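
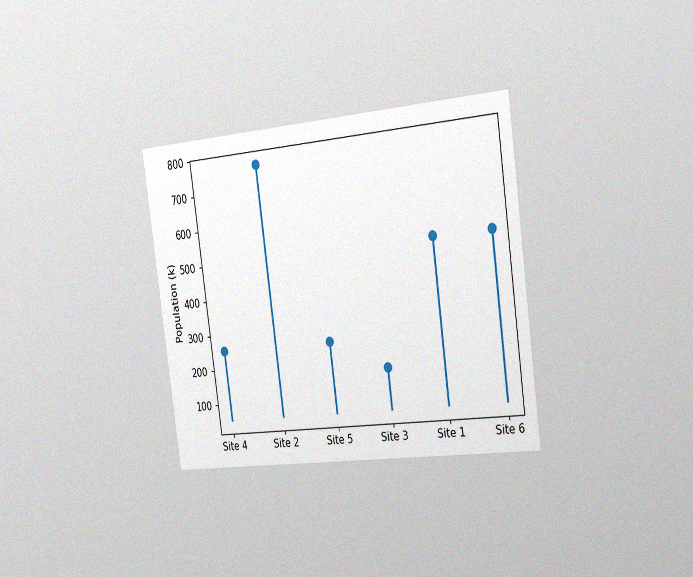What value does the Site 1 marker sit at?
The chart is tilted about 8° counter-clockwise and viewed slightly from the right, with some photo noise. The Site 1 marker sits at 510k.

510k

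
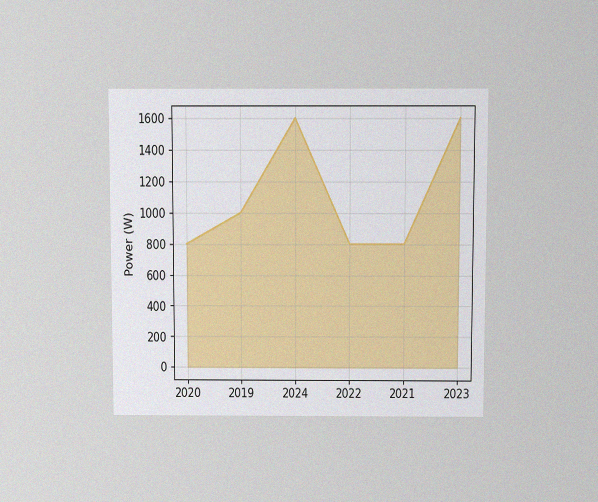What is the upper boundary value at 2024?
1600W

The chart is viewed slightly from above, with some photo noise. At 2024 the upper boundary is at 1600W.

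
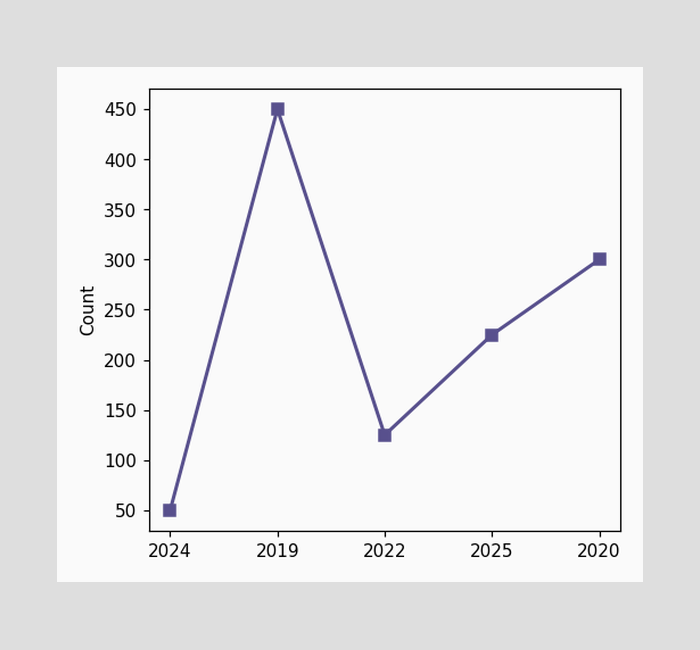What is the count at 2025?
At 2025, the line is at 225.

225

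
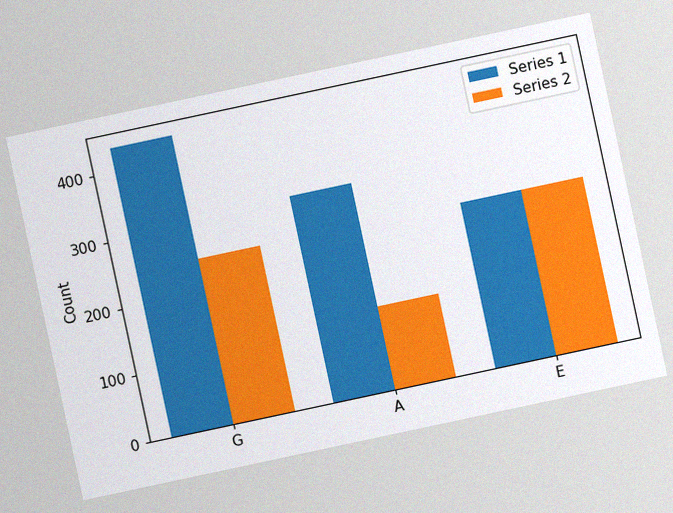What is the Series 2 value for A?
124

The chart is tilted about 12° counter-clockwise, with some photo noise. The Series 2 bar at A reaches 124 on the y-axis.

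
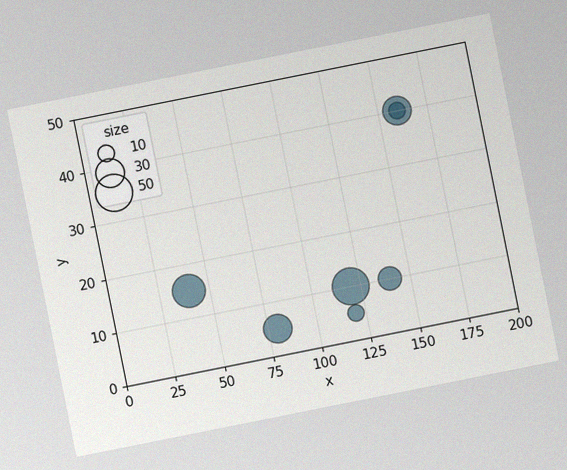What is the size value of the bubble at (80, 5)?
30

The chart is tilted about 11° counter-clockwise, with some photo noise. Matching the bubble at (80, 5) against the size legend gives 30.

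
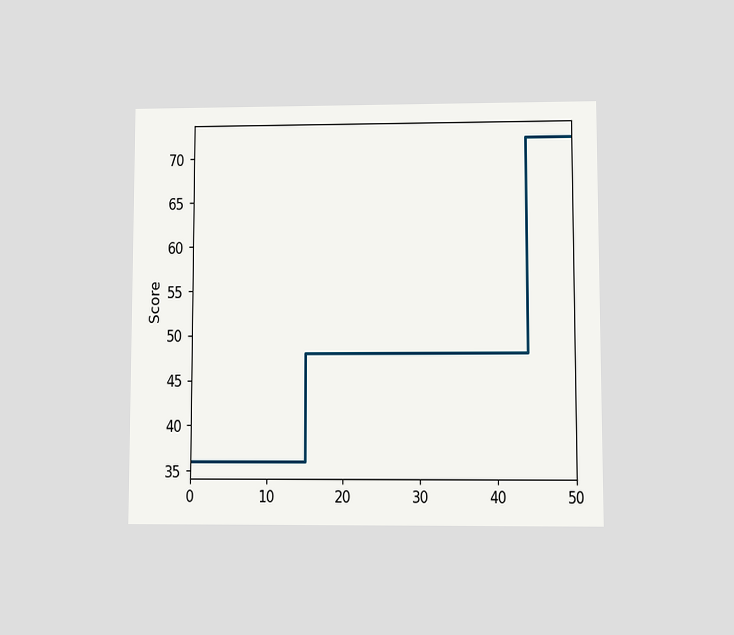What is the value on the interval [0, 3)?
36

The chart is viewed at a slight angle. On [0, 3) the step sits at 36.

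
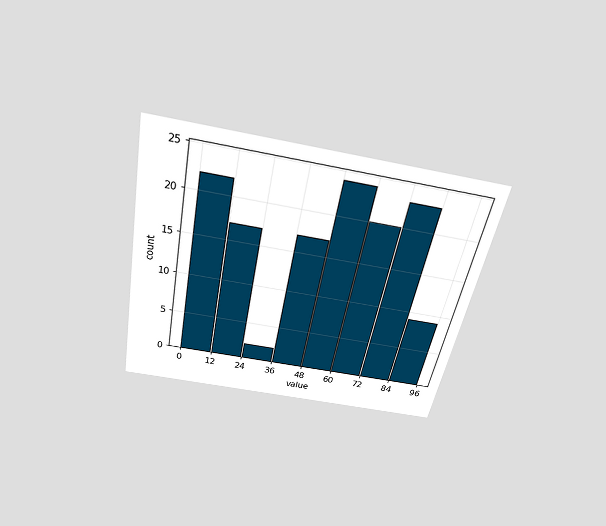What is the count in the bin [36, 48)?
17

The chart is tilted about 11° clockwise and viewed slightly from above. The [36, 48) bin has height 17.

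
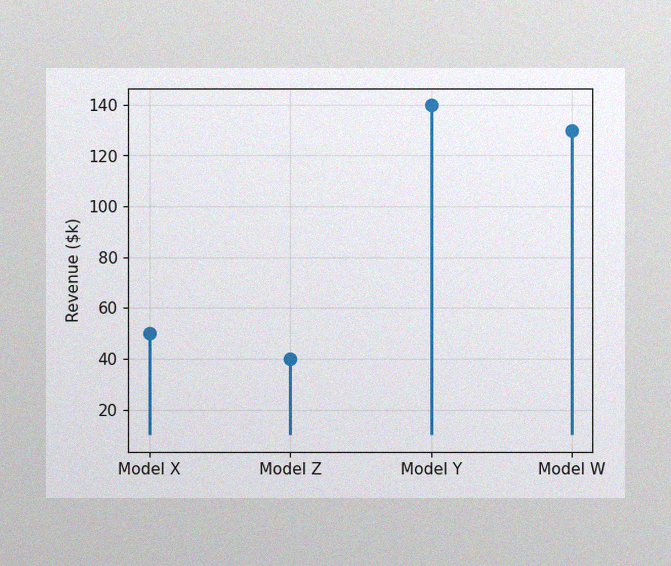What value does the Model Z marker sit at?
The image has some photo noise and uneven lighting. The Model Z marker sits at $40k.

$40k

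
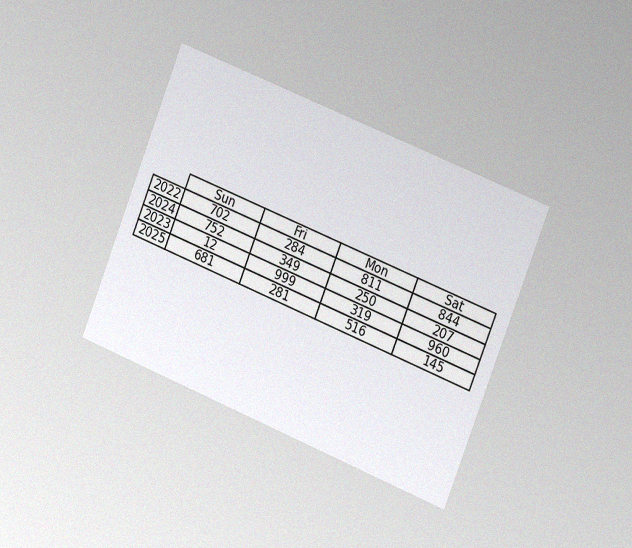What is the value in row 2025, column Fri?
The chart is tilted about 22° clockwise and viewed slightly from the right, with some photo noise. The (2025, Fri) cell reads 281.

281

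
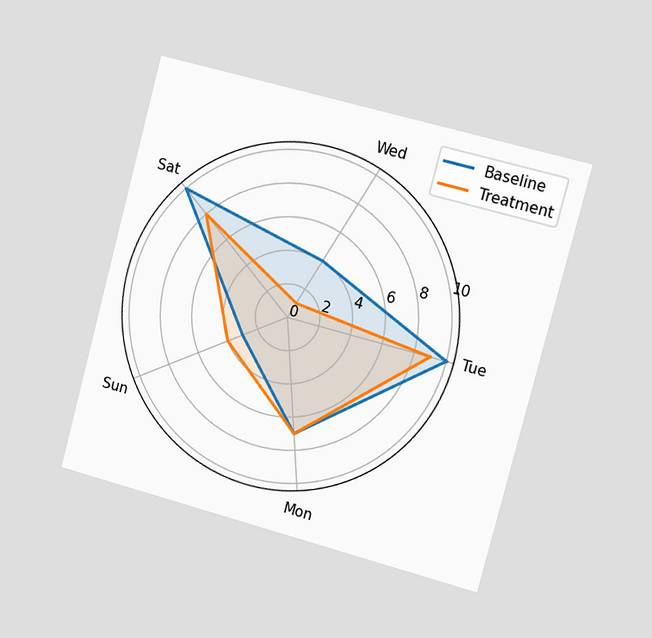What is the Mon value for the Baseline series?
The chart is tilted about 15° clockwise and viewed slightly from the right. On the Mon axis, Baseline reaches 7.

7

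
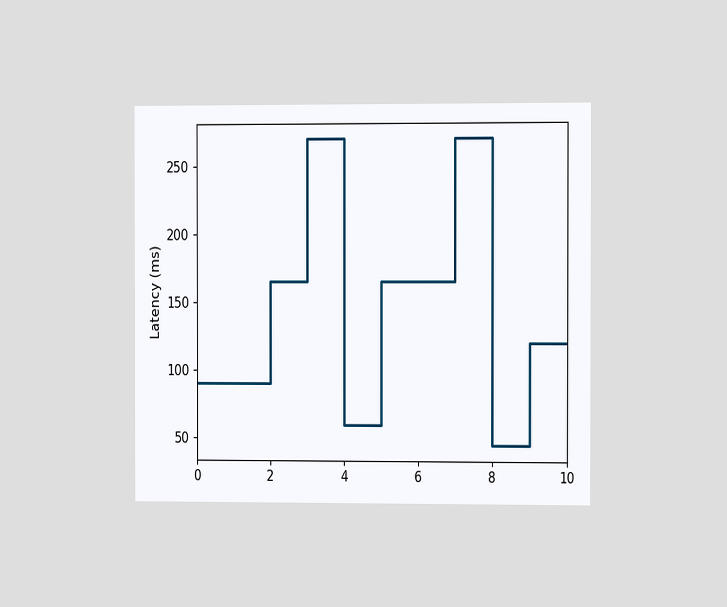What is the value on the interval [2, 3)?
The chart is viewed slightly from the right. On [2, 3) the step sits at 165ms.

165ms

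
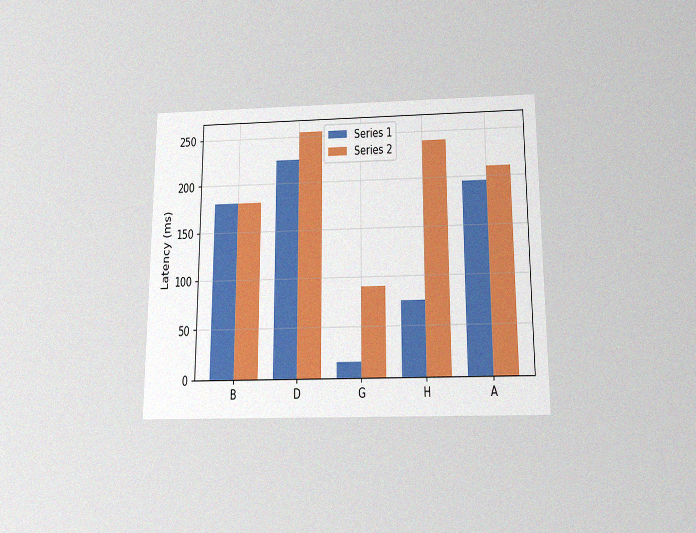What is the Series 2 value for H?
240ms

The chart is viewed slightly from below, with some photo noise. The Series 2 bar at H reaches 240ms on the y-axis.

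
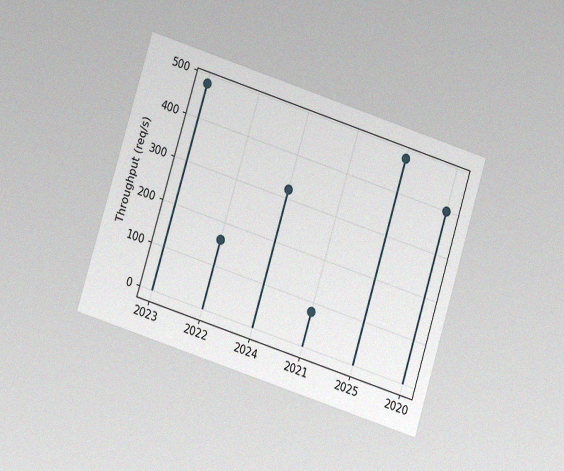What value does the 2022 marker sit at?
160req/s

The chart is tilted about 17° clockwise and viewed at a slight angle, with some photo noise. The 2022 marker sits at 160req/s.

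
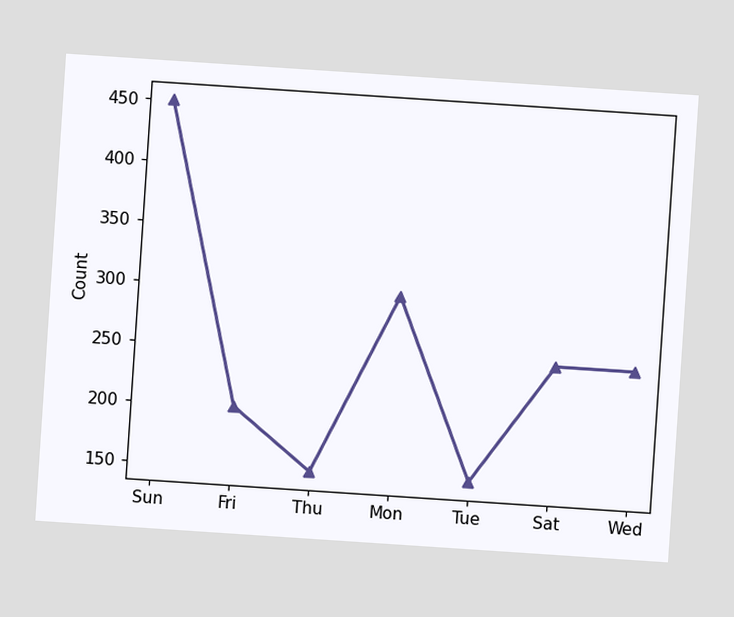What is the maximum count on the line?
450

The chart is tilted about 4° clockwise. The highest point is at Sun, and reading across to the y-axis gives 450.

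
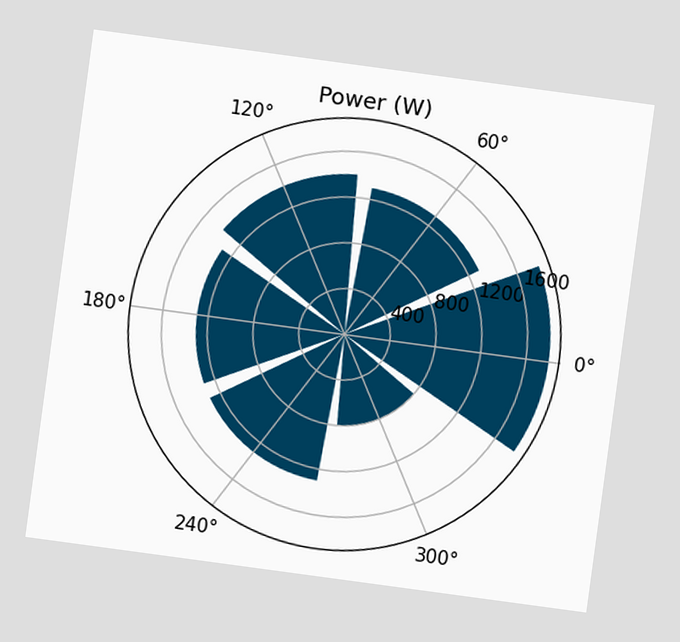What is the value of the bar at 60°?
The chart is tilted about 8° clockwise. The bar at 60° reaches 1300W on the radial axis.

1300W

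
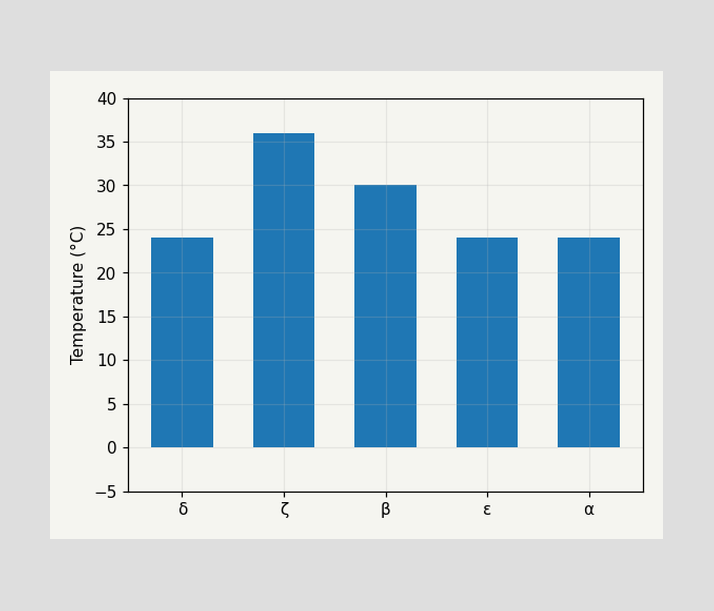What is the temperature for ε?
Reading along the chart's y-axis, the ε bar reaches 24°C.

24°C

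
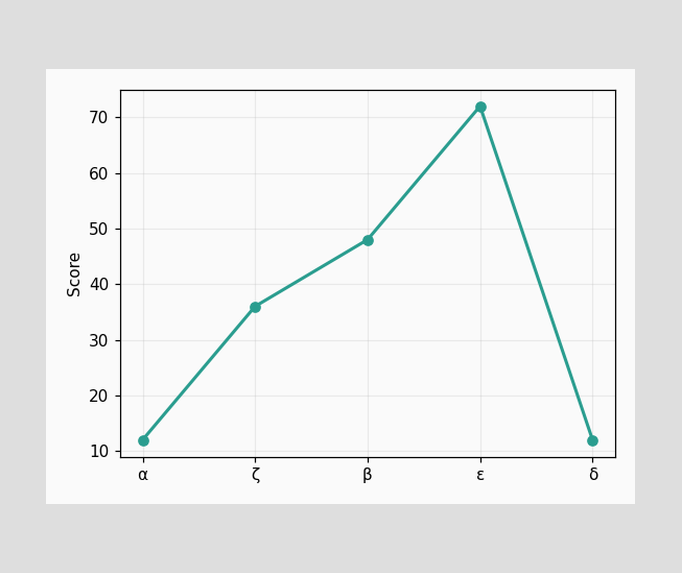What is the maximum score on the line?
72

The highest point is at ε, and reading across to the y-axis gives 72.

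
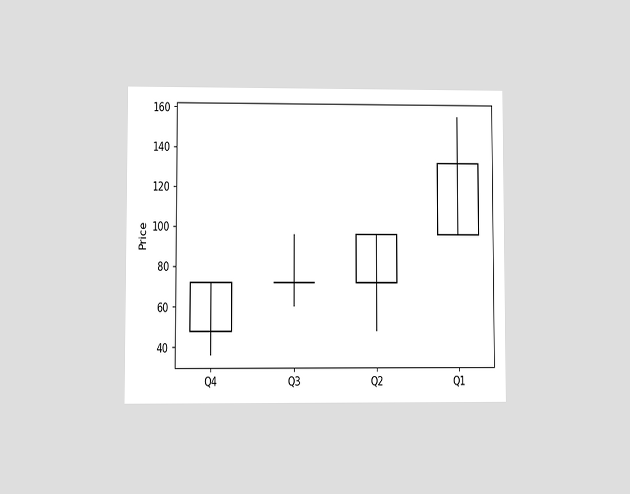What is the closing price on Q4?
The chart is viewed at a slight angle. The Q4 candle closes at 72.

72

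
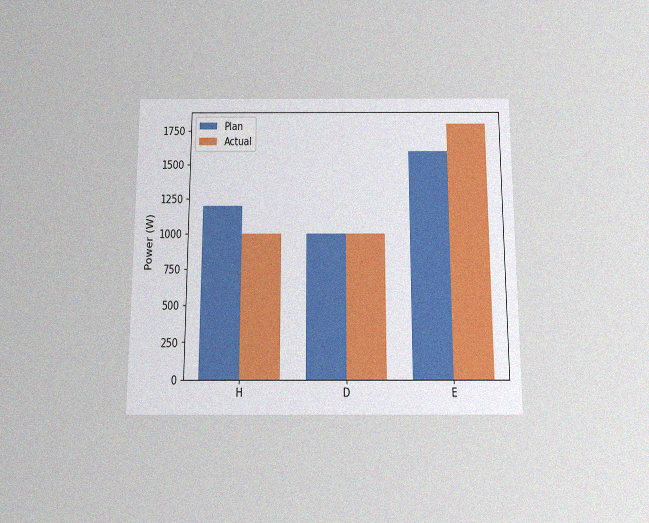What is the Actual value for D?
The chart is viewed slightly from below, with some photo noise. The Actual bar at D reaches 1000W on the y-axis.

1000W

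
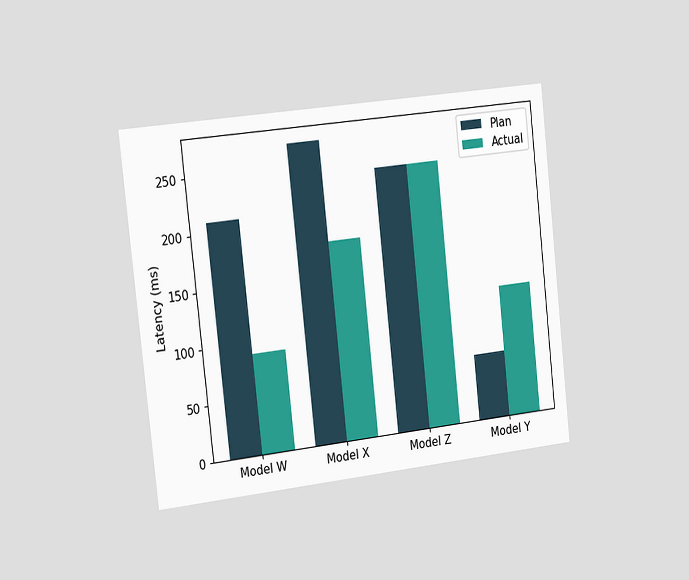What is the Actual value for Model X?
The chart is tilted about 6° counter-clockwise and viewed slightly from the left. The Actual bar at Model X reaches 180ms on the y-axis.

180ms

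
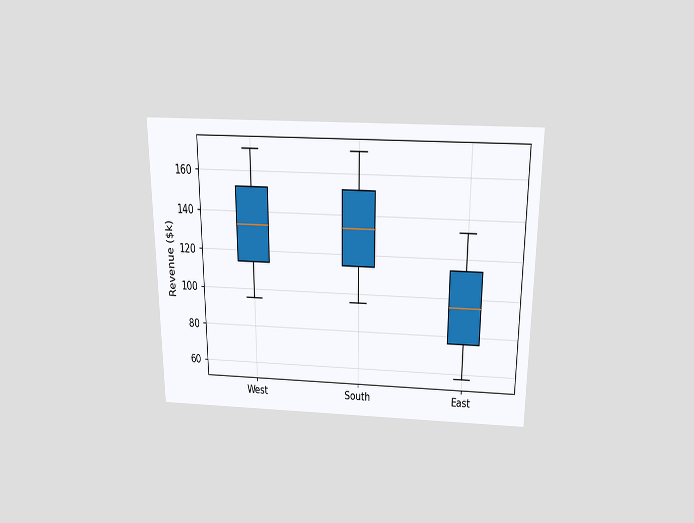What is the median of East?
The chart is viewed slightly from above. The median line in the East box sits at $95k.

$95k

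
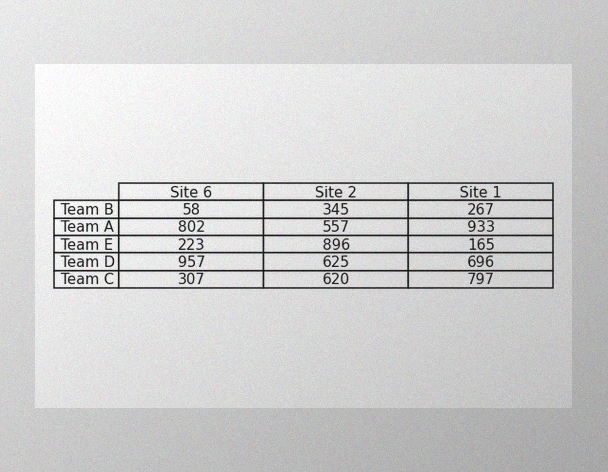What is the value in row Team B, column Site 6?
The image has some photo noise and uneven lighting. The (Team B, Site 6) cell reads 58.

58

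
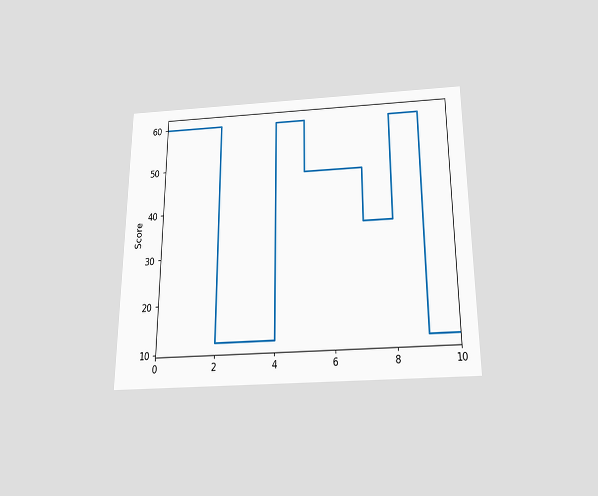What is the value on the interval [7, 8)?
36

The chart is viewed slightly from below. On [7, 8) the step sits at 36.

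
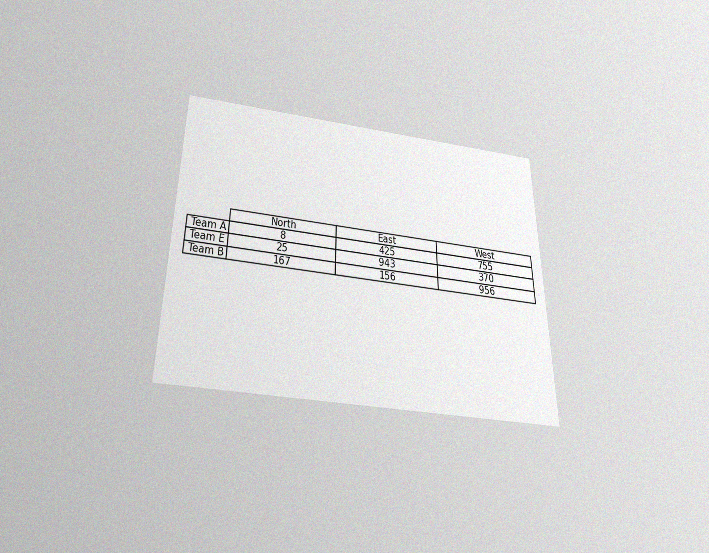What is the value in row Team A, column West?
755

The chart is viewed slightly from below, with some photo noise. The (Team A, West) cell reads 755.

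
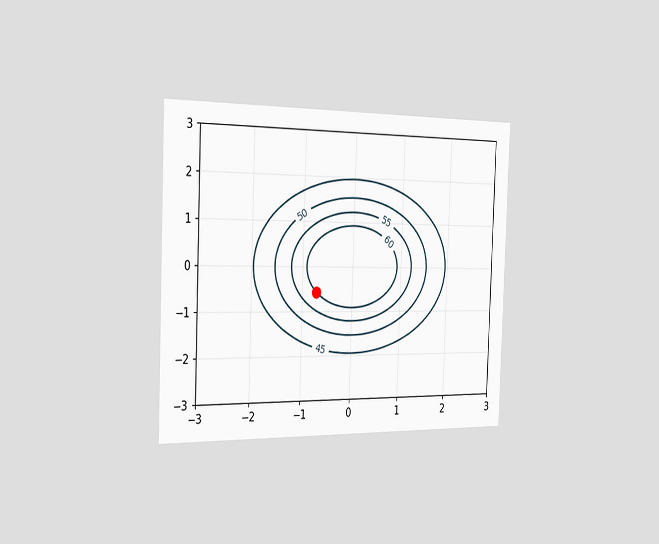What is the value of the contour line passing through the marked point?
60

The chart is tilted about 2° clockwise and viewed slightly from the left. The marked point sits on the contour labelled 60.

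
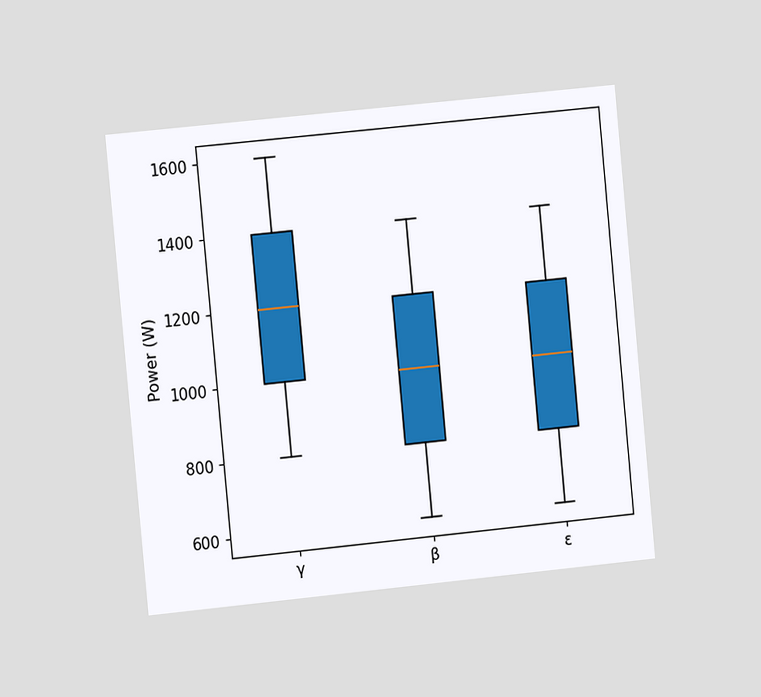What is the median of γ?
The chart is tilted about 5° counter-clockwise and viewed slightly from the left. The median line in the γ box sits at 1200W.

1200W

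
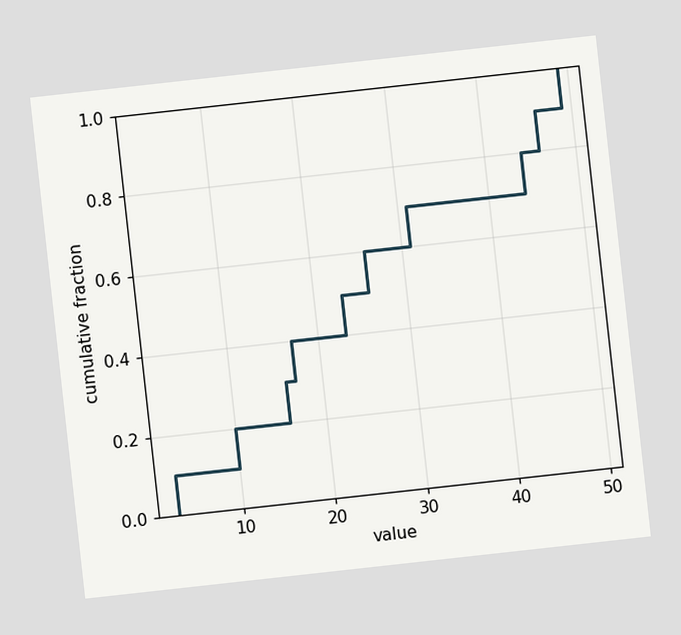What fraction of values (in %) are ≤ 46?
The chart is tilted about 6° counter-clockwise. At x=46 the ECDF step is at 90%.

90%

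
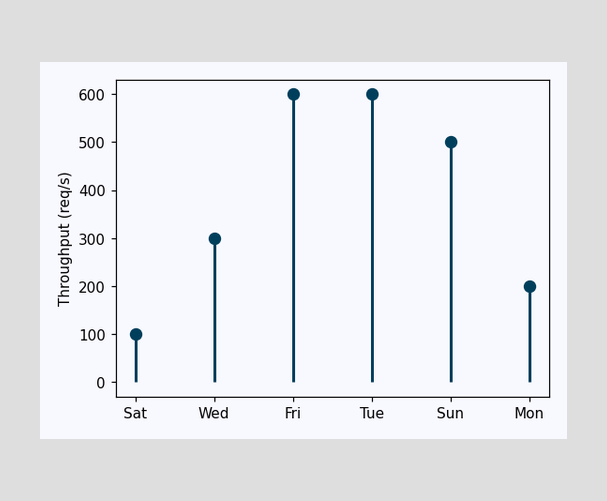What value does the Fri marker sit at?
The Fri marker sits at 600req/s.

600req/s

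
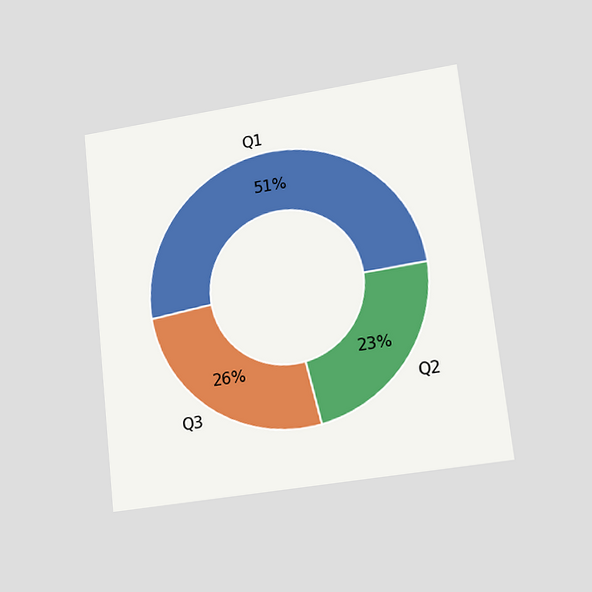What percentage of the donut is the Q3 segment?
26%

The chart is tilted about 6° counter-clockwise and viewed at a slight angle. The Q3 segment takes up 26% of the ring.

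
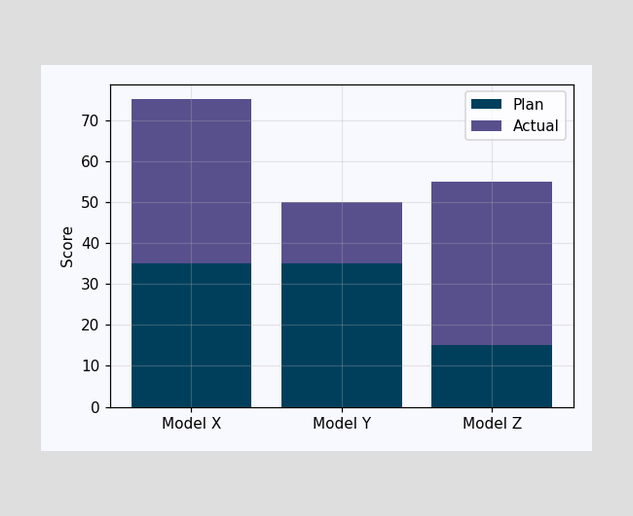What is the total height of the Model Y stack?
50

The Model Y stack's top reaches 50 on the y-axis.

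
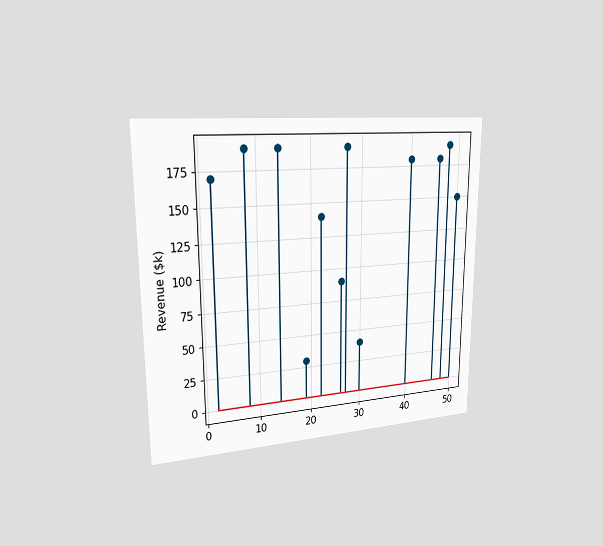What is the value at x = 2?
$170k

The chart is viewed slightly from the left. The stem at x=2 reaches $170k.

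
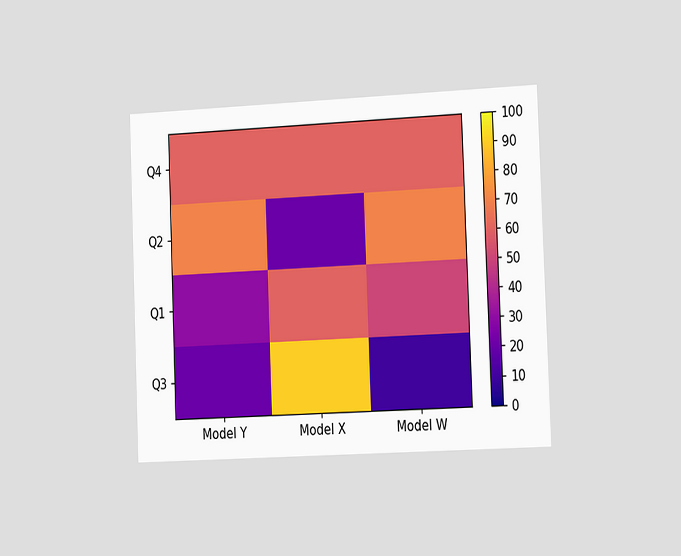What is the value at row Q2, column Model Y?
The chart is tilted about 2° counter-clockwise and viewed slightly from the right. Matching cell (Q2, Model Y) against the colorbar gives 70.

70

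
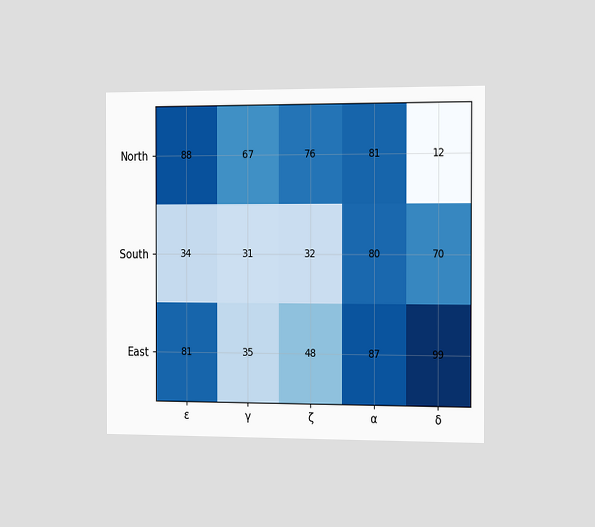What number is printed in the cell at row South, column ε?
34

The chart is viewed slightly from the right. The (South, ε) cell reads 34.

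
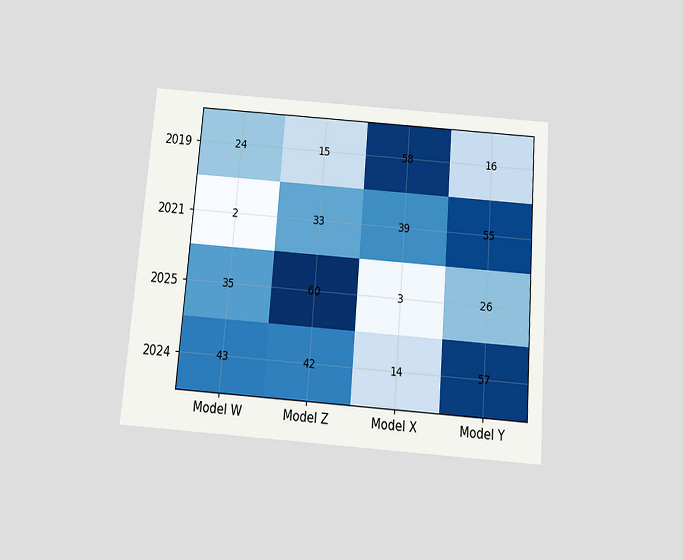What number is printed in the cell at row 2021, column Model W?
2

The chart is tilted about 4° clockwise and viewed slightly from below. The (2021, Model W) cell reads 2.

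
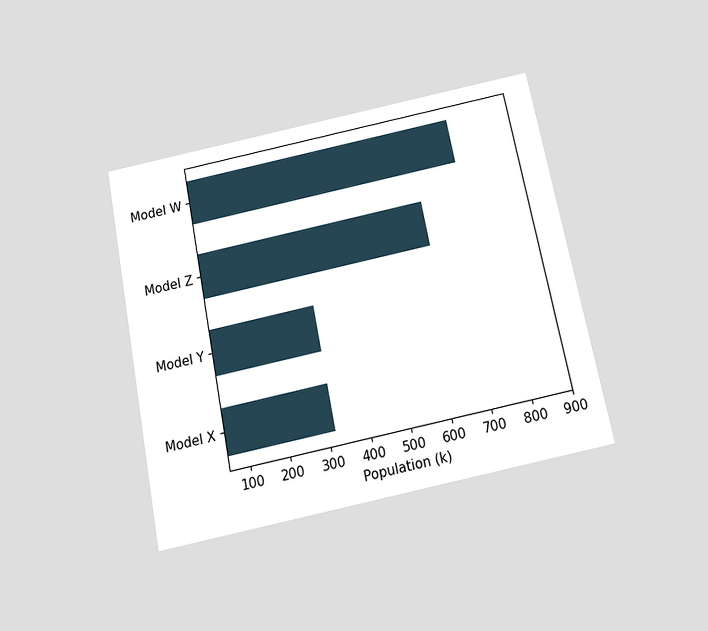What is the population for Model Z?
636k

The chart is tilted about 11° counter-clockwise and viewed slightly from below. Reading along the chart's x-axis, the Model Z bar reaches 636k.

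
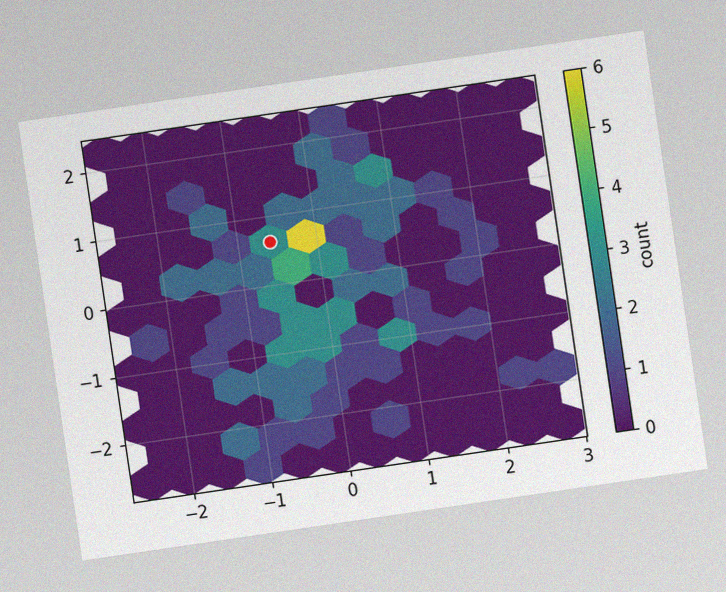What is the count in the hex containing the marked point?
The chart is tilted about 8° counter-clockwise, with some photo noise. The marked hex reads 3 on the colorbar.

3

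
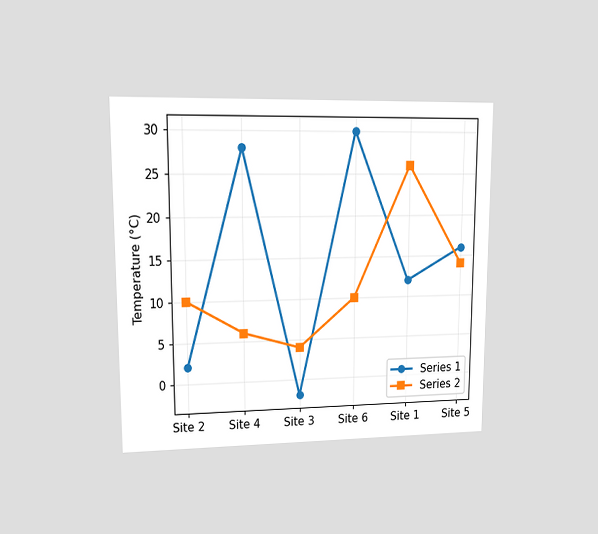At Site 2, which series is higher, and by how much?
Series 2, by 8°C

The chart is viewed at a slight angle. At Site 2, Series 2 sits above the other line by 8°C.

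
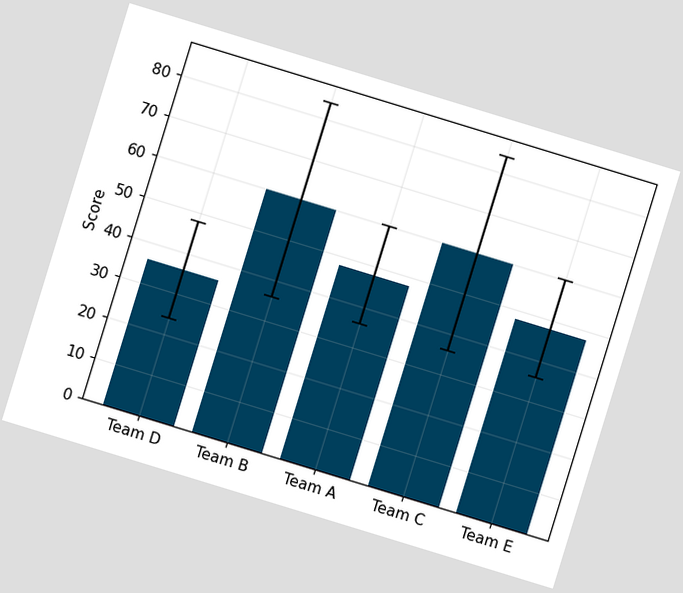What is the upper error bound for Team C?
84

The chart is tilted about 17° clockwise. The Team C bar's upper whisker reaches 84.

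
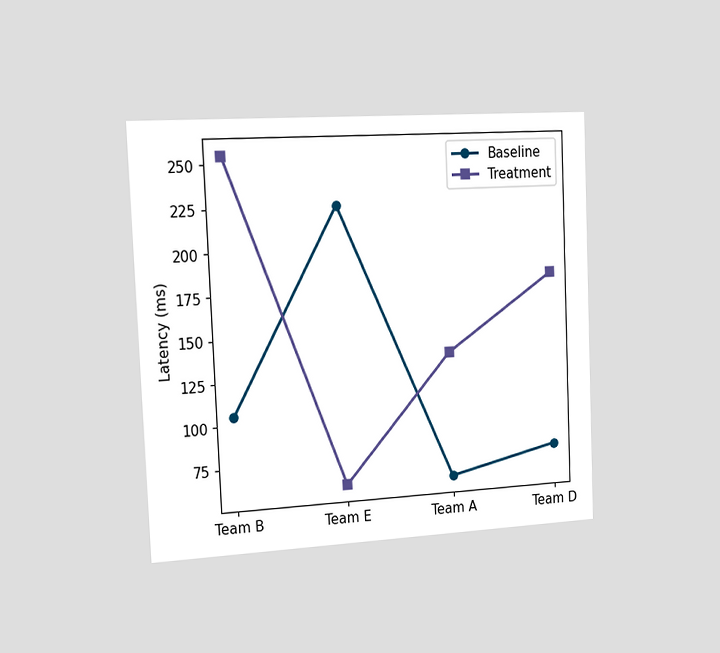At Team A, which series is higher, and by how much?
The chart is tilted about 2° counter-clockwise and viewed slightly from the left. At Team A, Treatment sits above the other line by 75ms.

Treatment, by 75ms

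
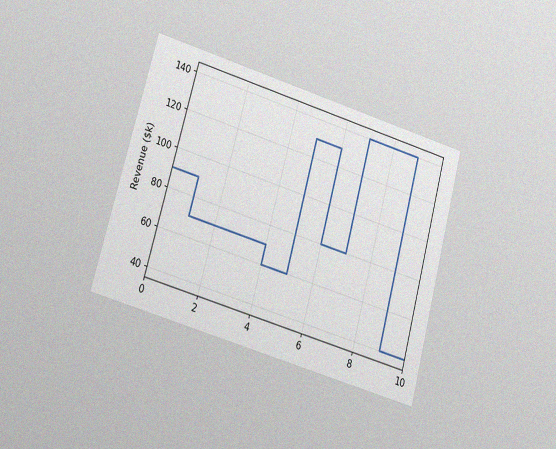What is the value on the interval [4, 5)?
$60k

The chart is tilted about 16° clockwise and viewed at a slight angle, with some photo noise. On [4, 5) the step sits at $60k.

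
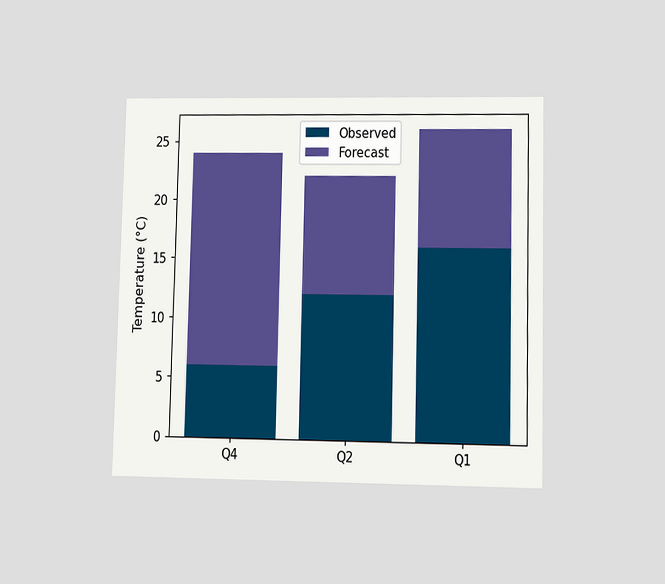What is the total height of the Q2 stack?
The chart is viewed at a slight angle. The Q2 stack's top reaches 22°C on the y-axis.

22°C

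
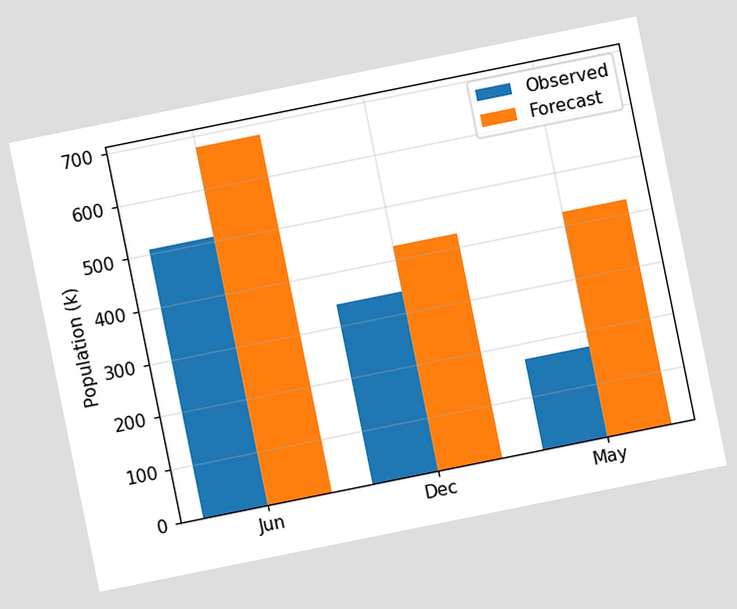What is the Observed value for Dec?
340k

The chart is tilted about 11° counter-clockwise. The Observed bar at Dec reaches 340k on the y-axis.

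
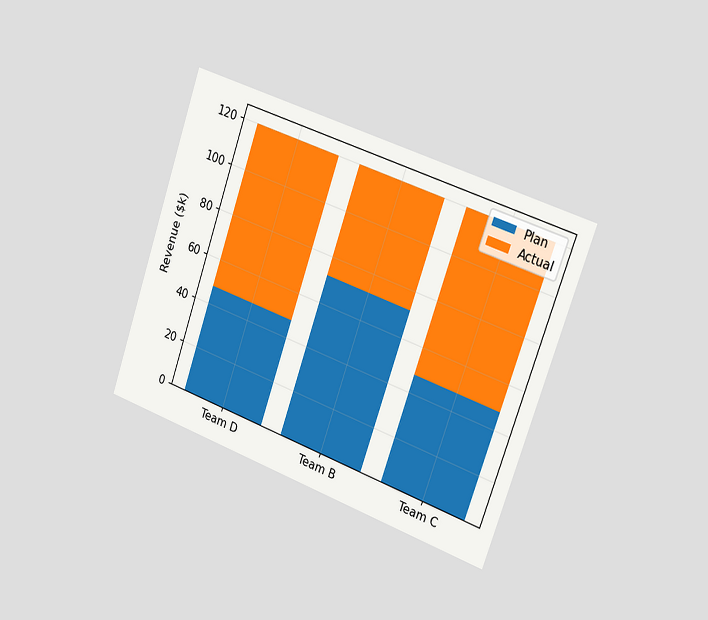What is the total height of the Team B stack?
$120k

The chart is tilted about 19° clockwise and viewed slightly from the right. The Team B stack's top reaches $120k on the y-axis.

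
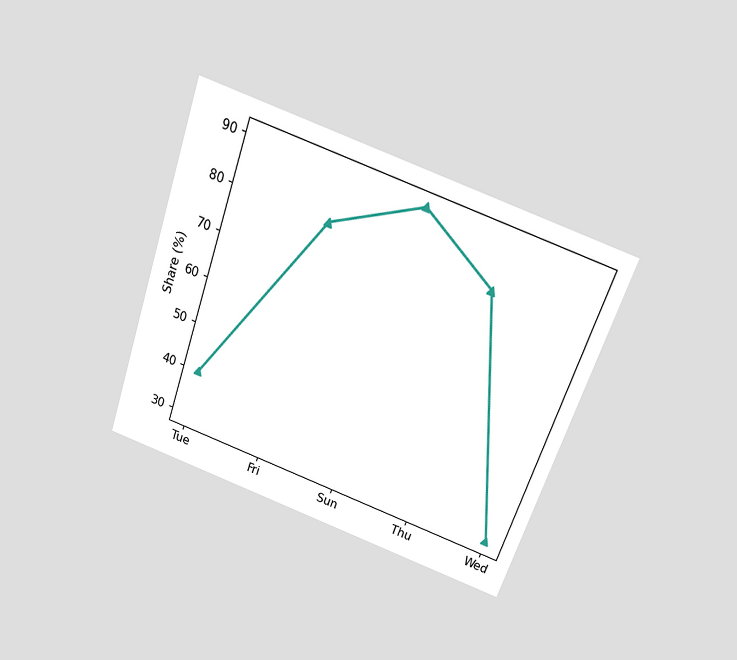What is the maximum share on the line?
90%

The chart is tilted about 20° clockwise and viewed slightly from above. The highest point is at Sun, and reading across to the y-axis gives 90%.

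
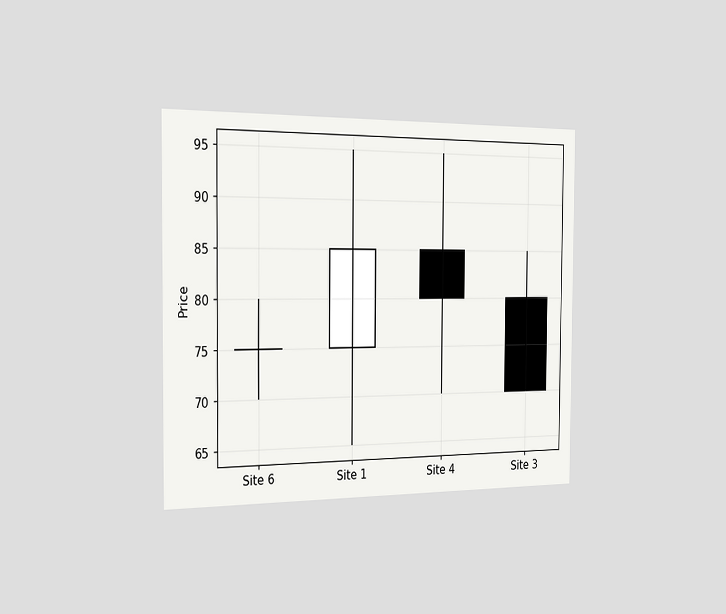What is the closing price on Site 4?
80

The chart is viewed slightly from the left. The Site 4 candle closes at 80.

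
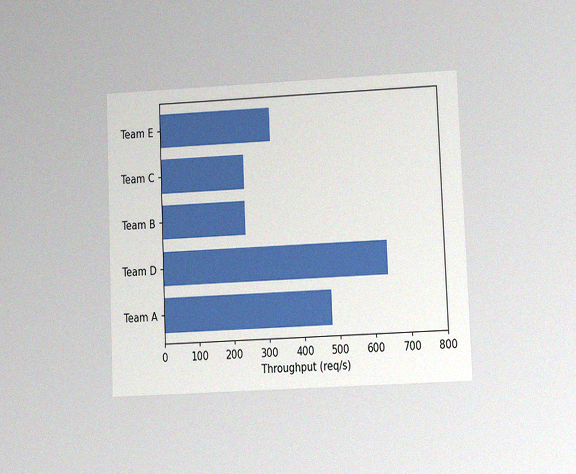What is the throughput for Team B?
The chart is tilted about 2° counter-clockwise and viewed at a slight angle, with some photo noise. Reading along the chart's x-axis, the Team B bar reaches 240req/s.

240req/s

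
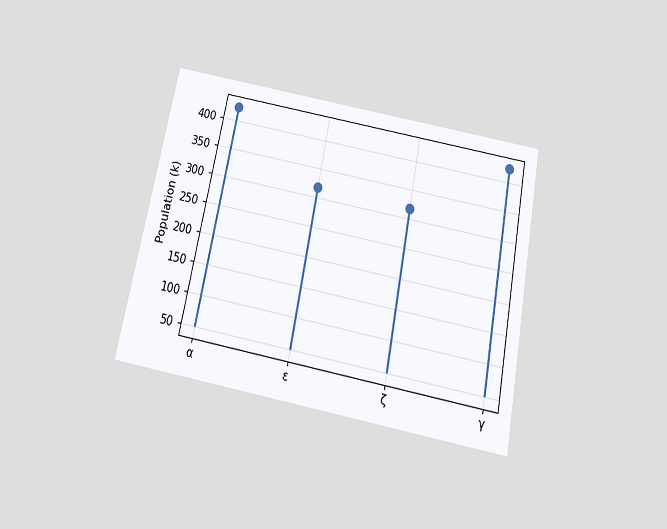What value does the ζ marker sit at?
The chart is tilted about 11° clockwise and viewed slightly from below. The ζ marker sits at 318k.

318k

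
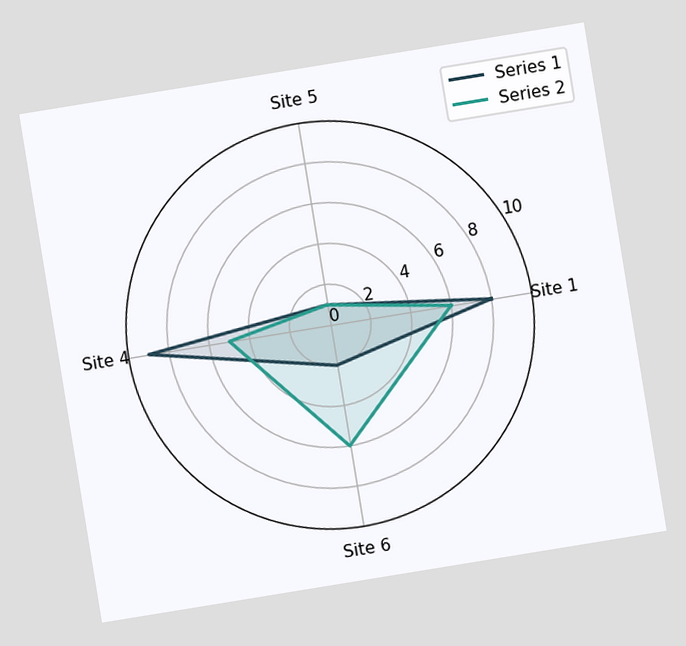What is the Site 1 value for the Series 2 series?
6

The chart is tilted about 9° counter-clockwise. On the Site 1 axis, Series 2 reaches 6.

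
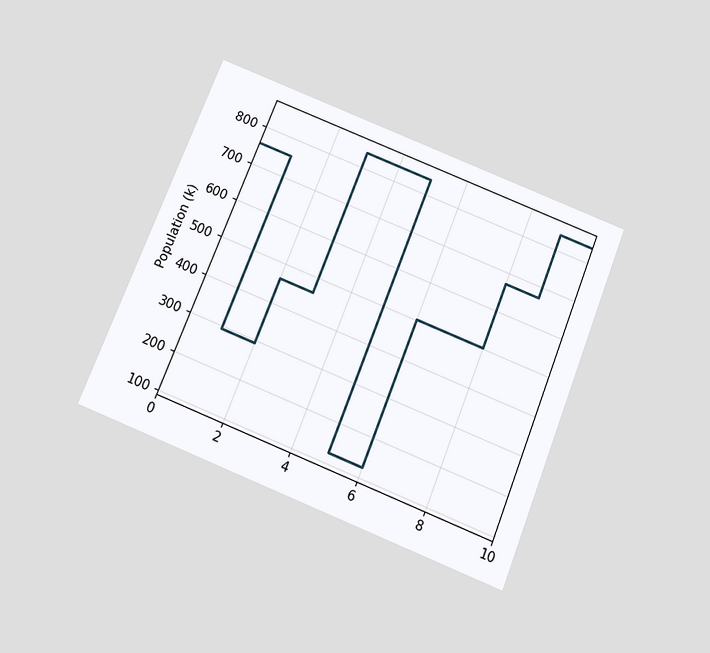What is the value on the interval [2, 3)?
462k

The chart is tilted about 22° clockwise and viewed slightly from below. On [2, 3) the step sits at 462k.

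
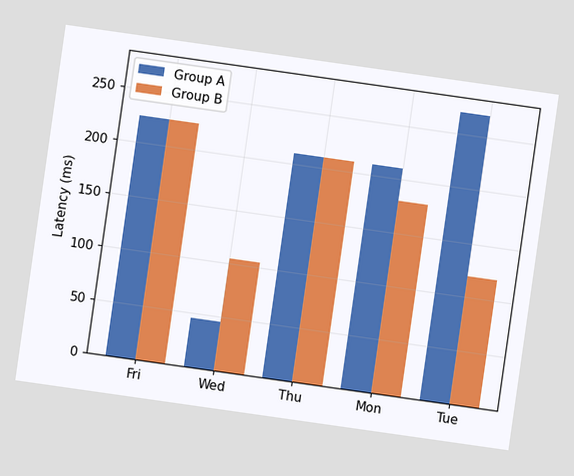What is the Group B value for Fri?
225ms

The chart is tilted about 8° clockwise. The Group B bar at Fri reaches 225ms on the y-axis.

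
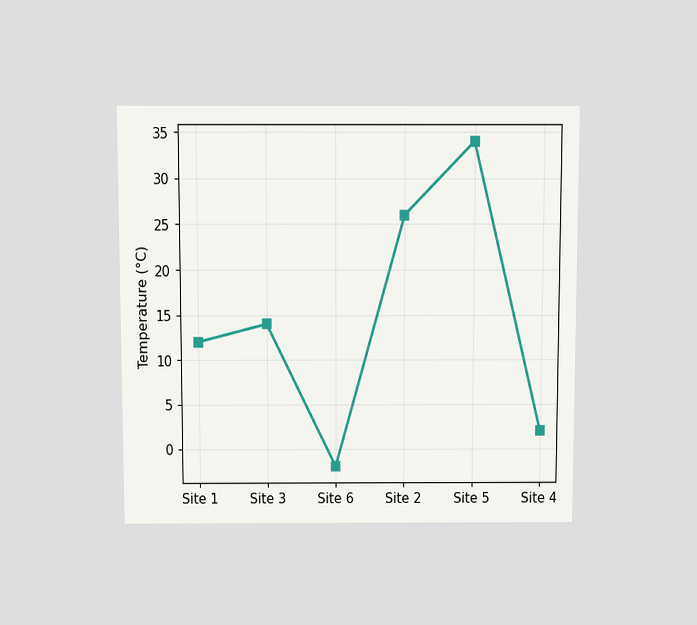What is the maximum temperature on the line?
The chart is viewed slightly from above. The highest point is at Site 5, and reading across to the y-axis gives 34°C.

34°C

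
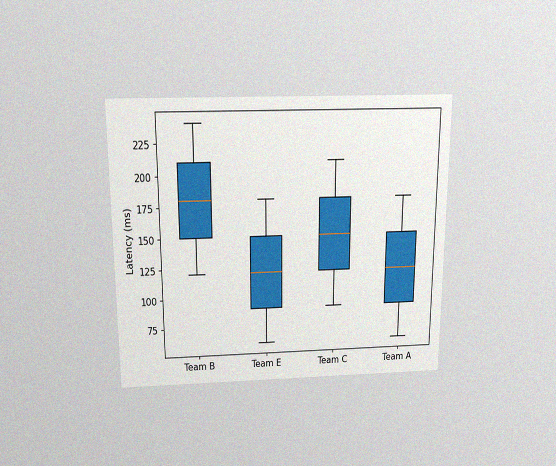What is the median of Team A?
The chart is viewed slightly from above, with some photo noise. The median line in the Team A box sits at 120ms.

120ms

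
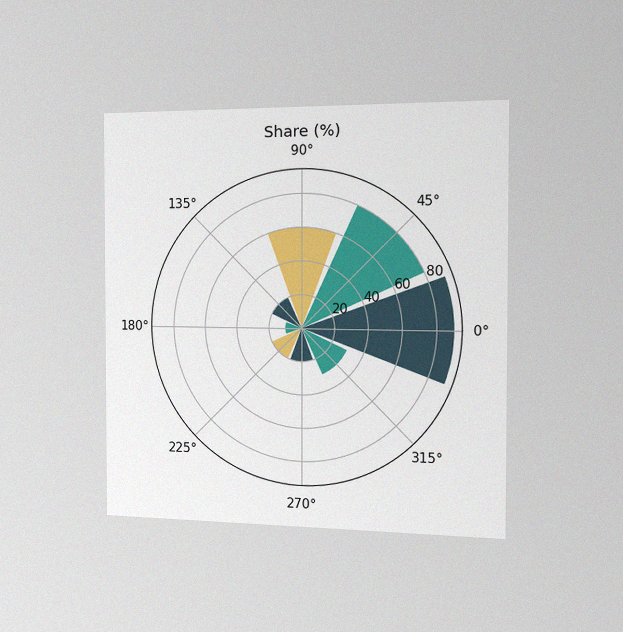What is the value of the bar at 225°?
The chart is viewed slightly from the right, with some photo noise. The bar at 225° reaches 20% on the radial axis.

20%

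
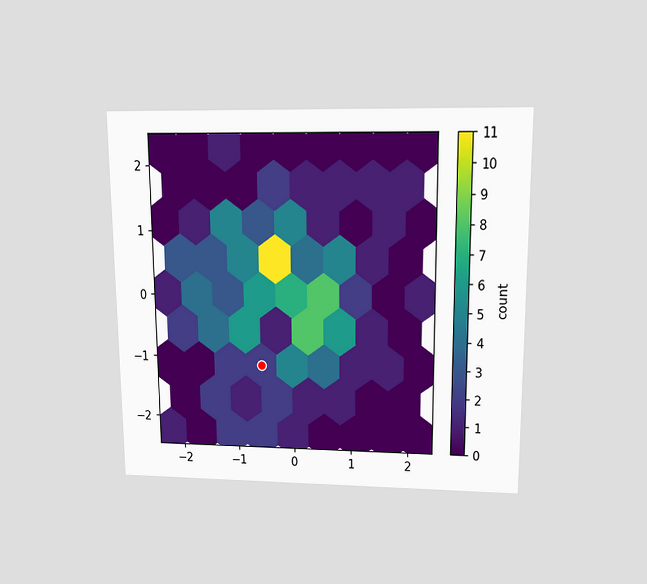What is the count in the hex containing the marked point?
2

The chart is viewed slightly from above. The marked hex reads 2 on the colorbar.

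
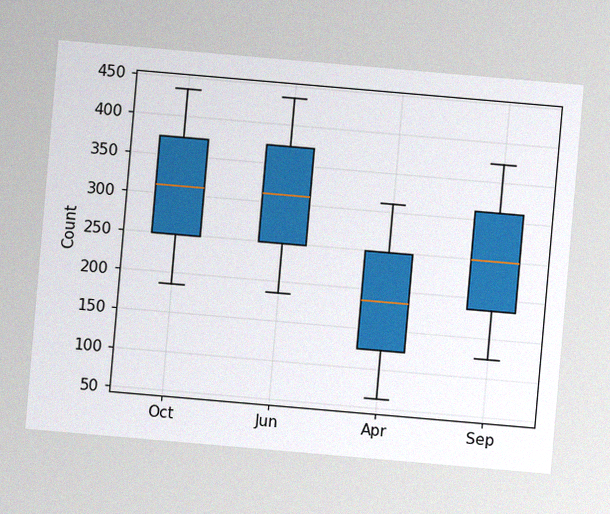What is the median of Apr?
The chart is tilted about 5° clockwise, with some photo noise. The median line in the Apr box sits at 186.

186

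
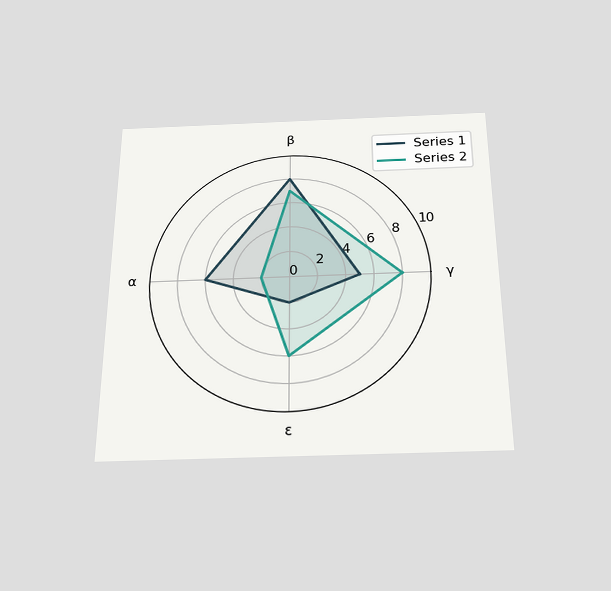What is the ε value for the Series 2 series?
The chart is viewed slightly from below. On the ε axis, Series 2 reaches 6.

6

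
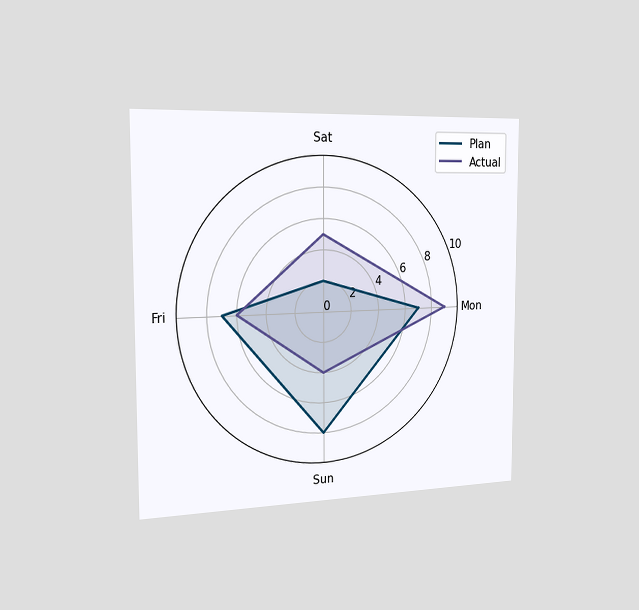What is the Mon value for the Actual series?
The chart is viewed slightly from the left. On the Mon axis, Actual reaches 9.

9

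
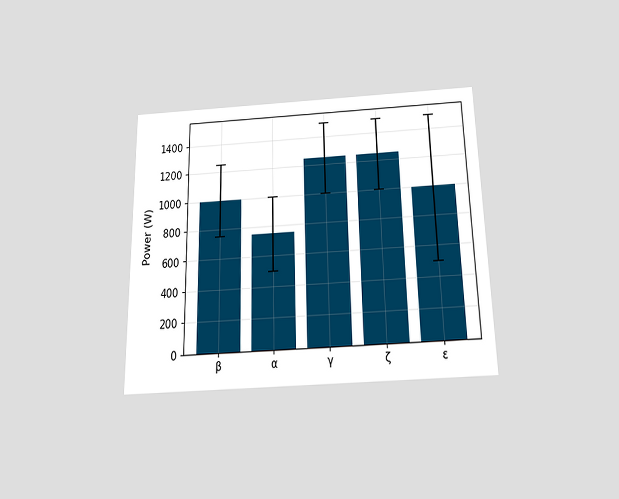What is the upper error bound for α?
1000W

The chart is viewed slightly from below. The α bar's upper whisker reaches 1000W.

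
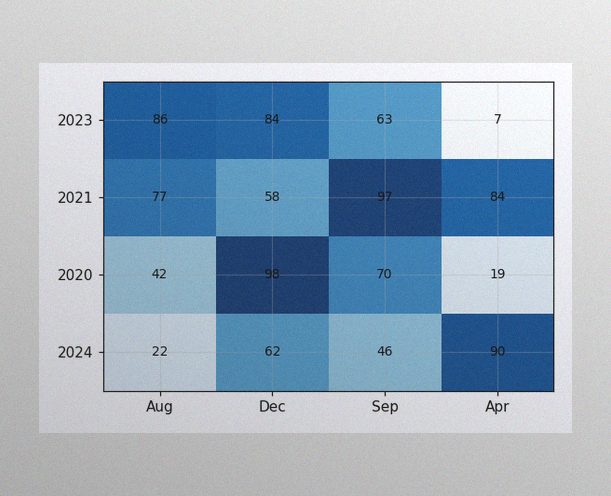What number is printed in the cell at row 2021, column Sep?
The image has some photo noise and uneven lighting. The (2021, Sep) cell reads 97.

97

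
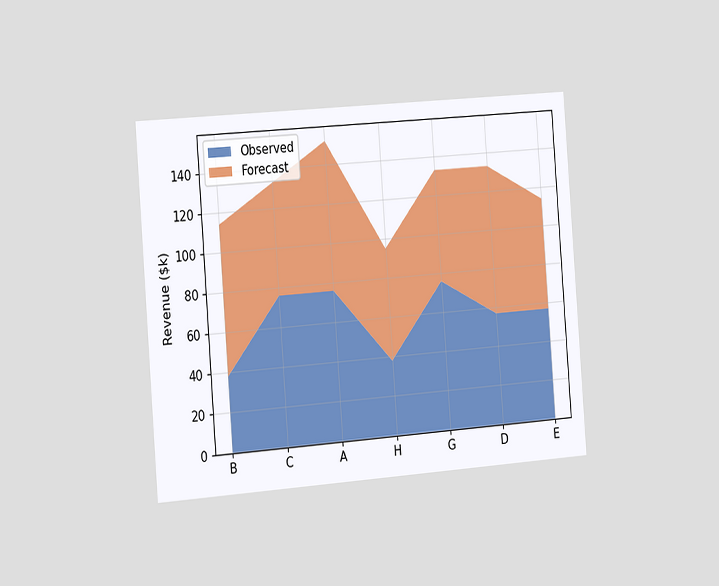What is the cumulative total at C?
The chart is tilted about 4° counter-clockwise and viewed slightly from the left. The stacked total at C reaches $133k.

$133k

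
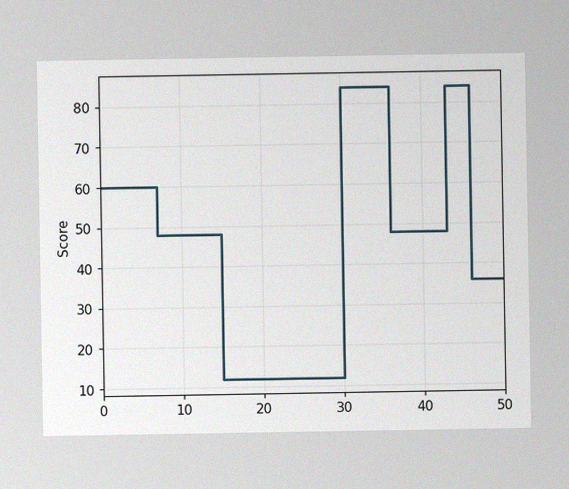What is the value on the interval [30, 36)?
84

The image has some photo noise and uneven lighting. On [30, 36) the step sits at 84.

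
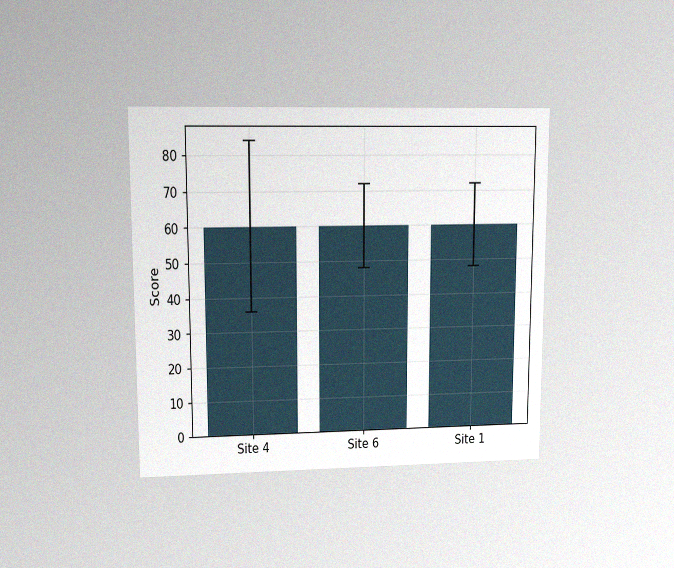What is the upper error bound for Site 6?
72

The chart is viewed at a slight angle, with some photo noise. The Site 6 bar's upper whisker reaches 72.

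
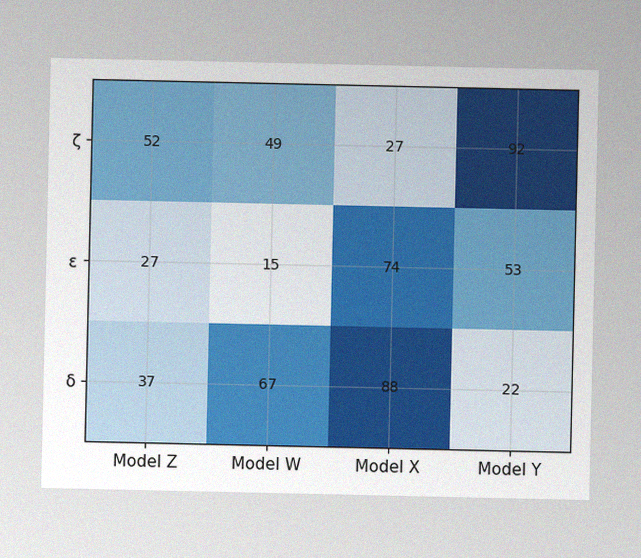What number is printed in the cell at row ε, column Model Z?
27

The image has some photo noise and uneven lighting. The (ε, Model Z) cell reads 27.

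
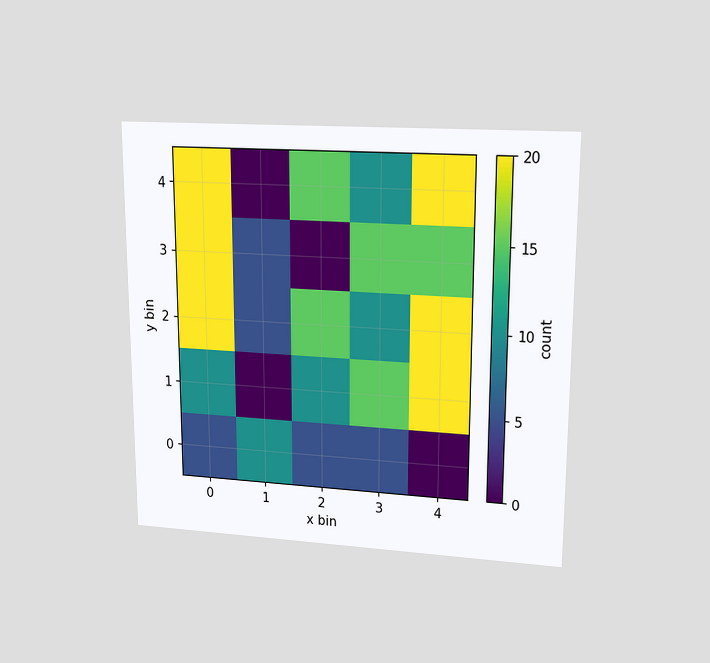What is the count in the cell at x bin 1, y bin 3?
5

The chart is viewed at a slight angle. Matching the cell (1, 3) against the colorbar gives 5.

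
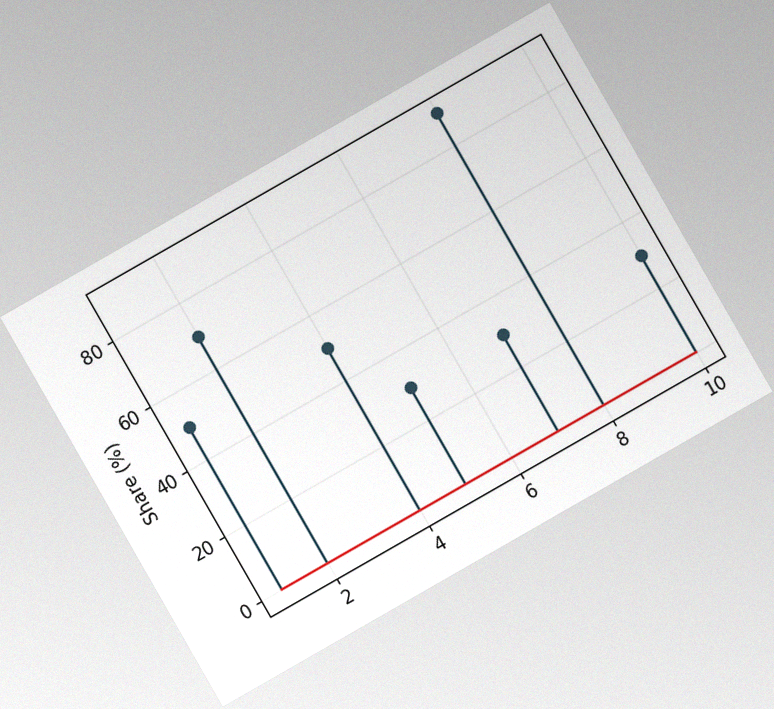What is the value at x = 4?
The chart is tilted about 30° counter-clockwise, with some photo noise. The stem at x=4 reaches 50%.

50%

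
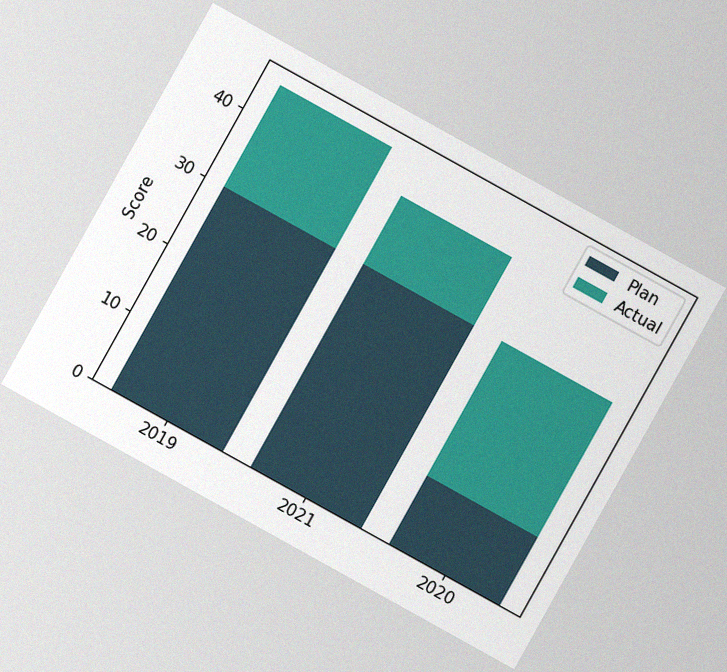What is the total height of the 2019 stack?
The chart is tilted about 29° clockwise, with some photo noise. The 2019 stack's top reaches 45 on the y-axis.

45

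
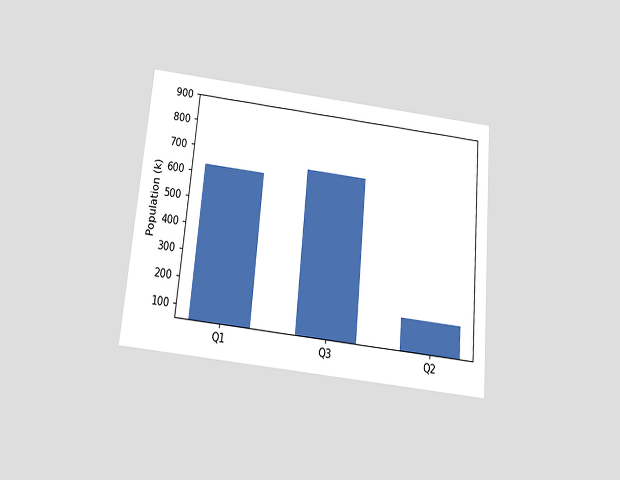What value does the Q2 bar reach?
The chart is tilted about 5° clockwise and viewed slightly from below. Reading along the chart's y-axis, the Q2 bar reaches 168k.

168k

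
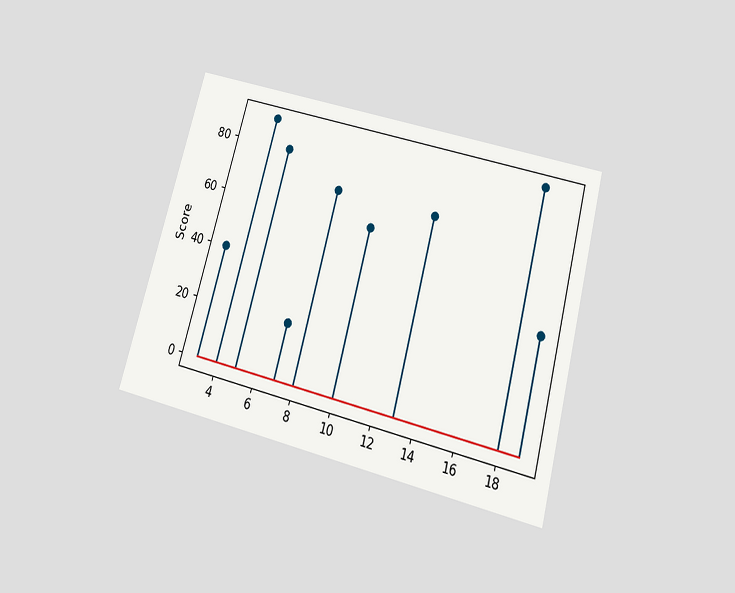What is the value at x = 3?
The chart is tilted about 15° clockwise and viewed slightly from below. The stem at x=3 reaches 40.

40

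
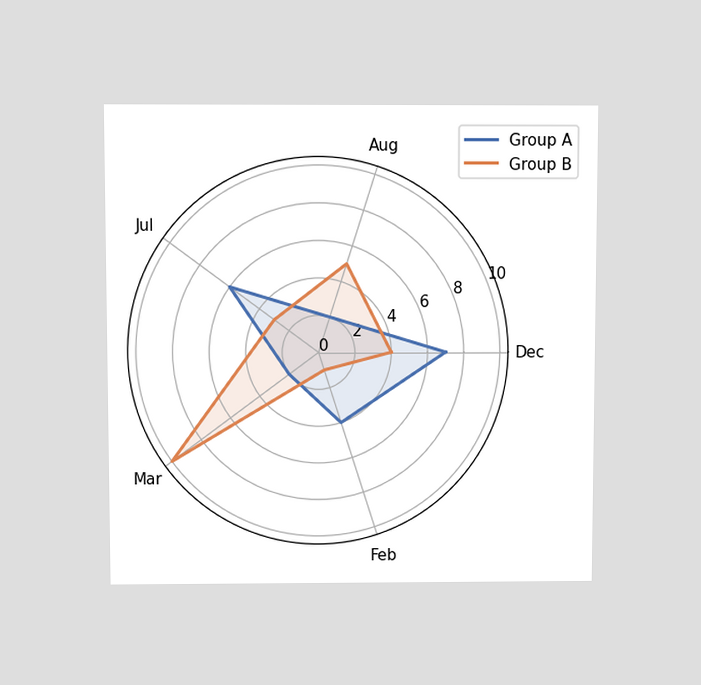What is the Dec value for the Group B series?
The chart is viewed slightly from above. On the Dec axis, Group B reaches 4.

4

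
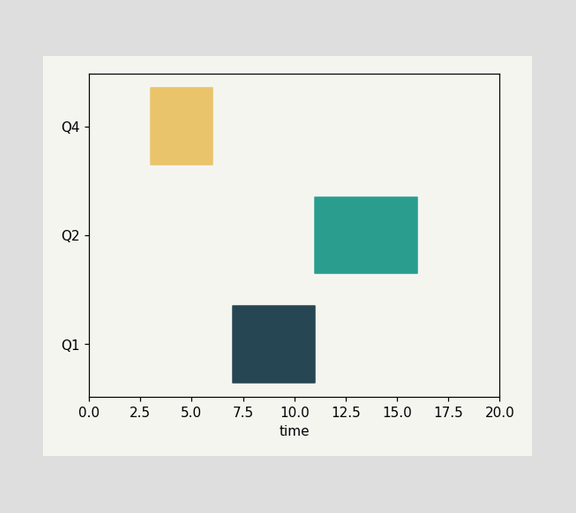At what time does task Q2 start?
The Q2 bar begins at t=11.

11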